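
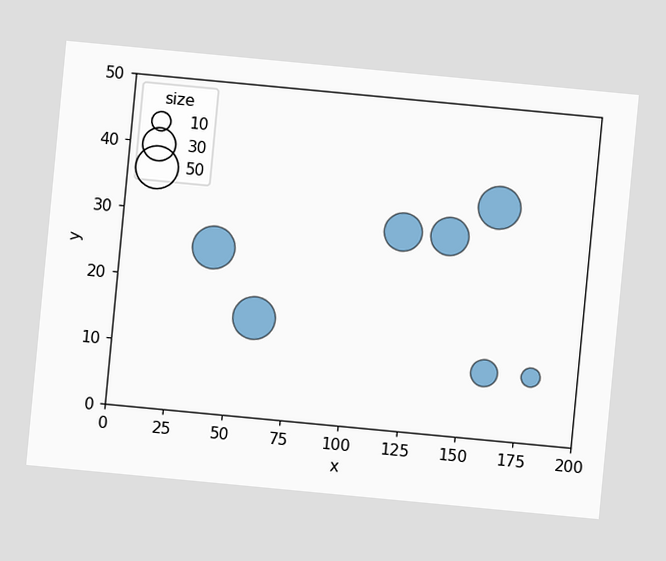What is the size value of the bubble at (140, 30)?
The chart is tilted about 5° clockwise. Matching the bubble at (140, 30) against the size legend gives 40.

40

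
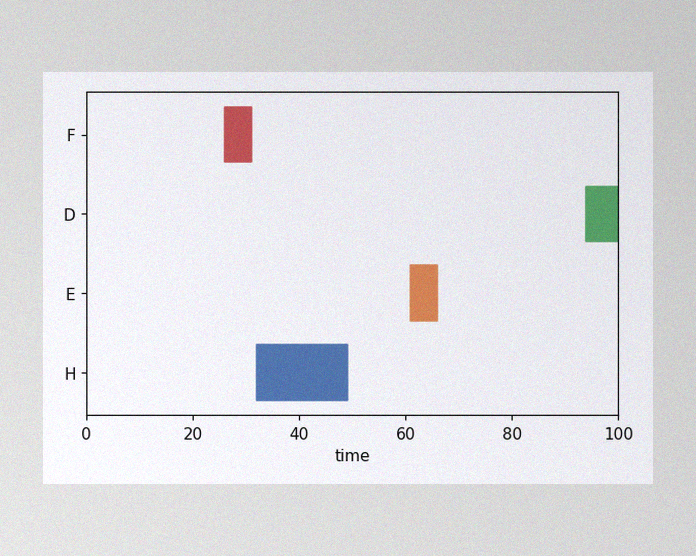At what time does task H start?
32

The image has some photo noise and uneven lighting. The H bar begins at t=32.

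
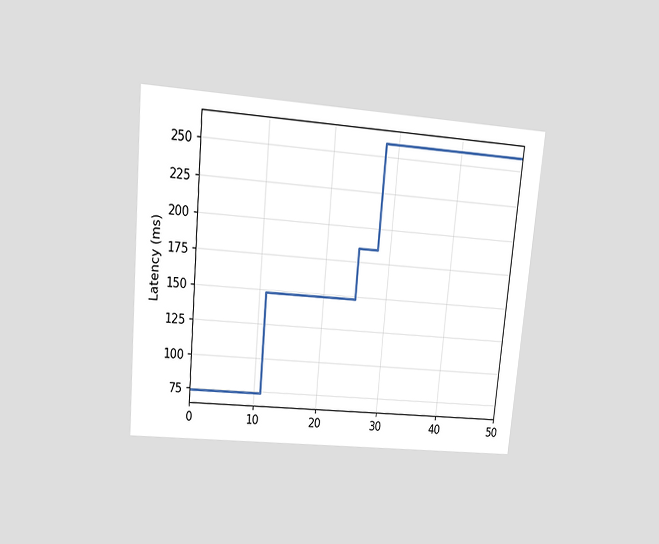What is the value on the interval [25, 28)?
185ms

The chart is tilted about 5° clockwise and viewed at a slight angle. On [25, 28) the step sits at 185ms.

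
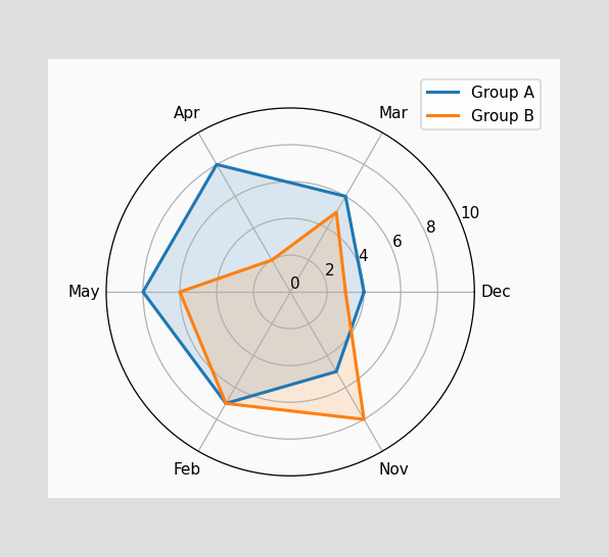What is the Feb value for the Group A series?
7

On the Feb axis, Group A reaches 7.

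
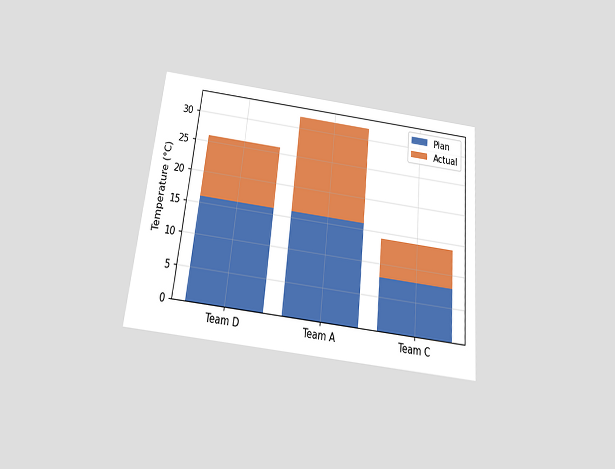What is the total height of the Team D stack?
The chart is tilted about 6° clockwise and viewed slightly from below. The Team D stack's top reaches 26°C on the y-axis.

26°C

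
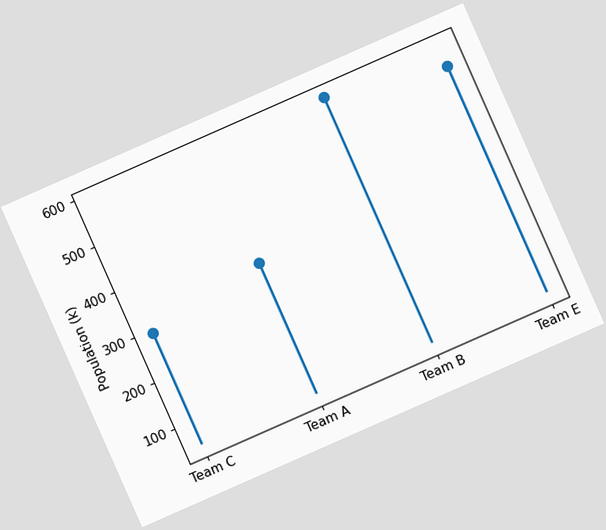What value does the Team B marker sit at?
588k

The chart is tilted about 24° counter-clockwise. The Team B marker sits at 588k.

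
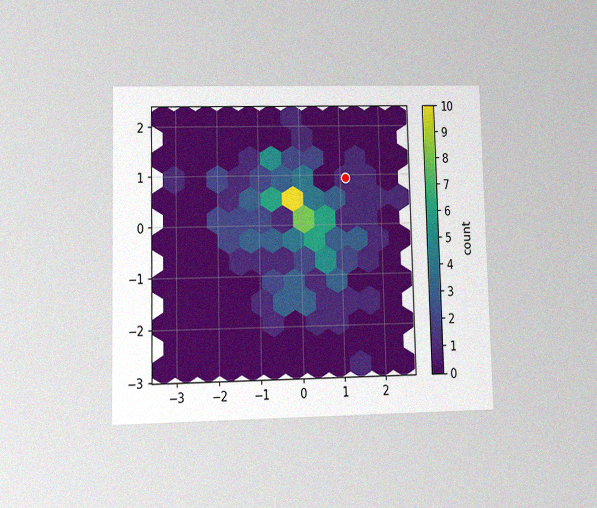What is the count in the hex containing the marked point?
1

The chart is viewed at a slight angle, with some photo noise. The marked hex reads 1 on the colorbar.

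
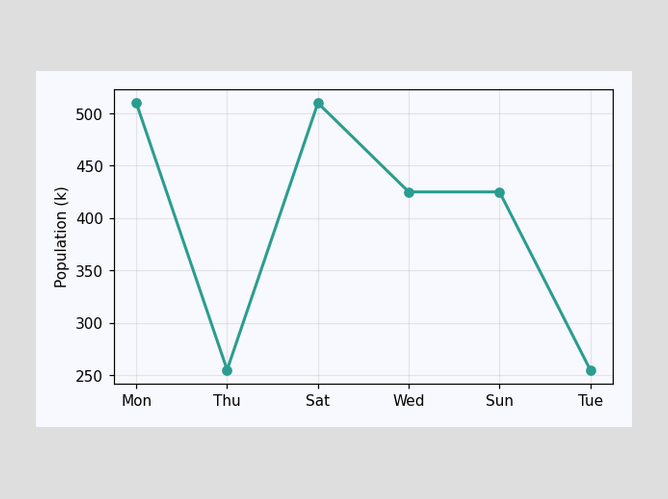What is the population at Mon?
510k

At Mon, the line is at 510k.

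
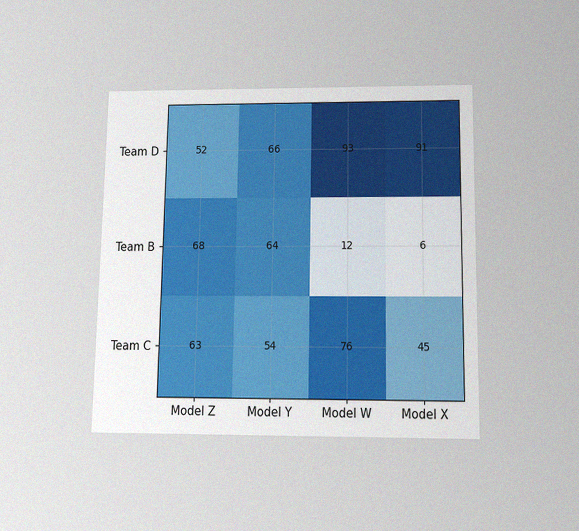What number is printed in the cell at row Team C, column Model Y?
The chart is viewed slightly from below, with some photo noise. The (Team C, Model Y) cell reads 54.

54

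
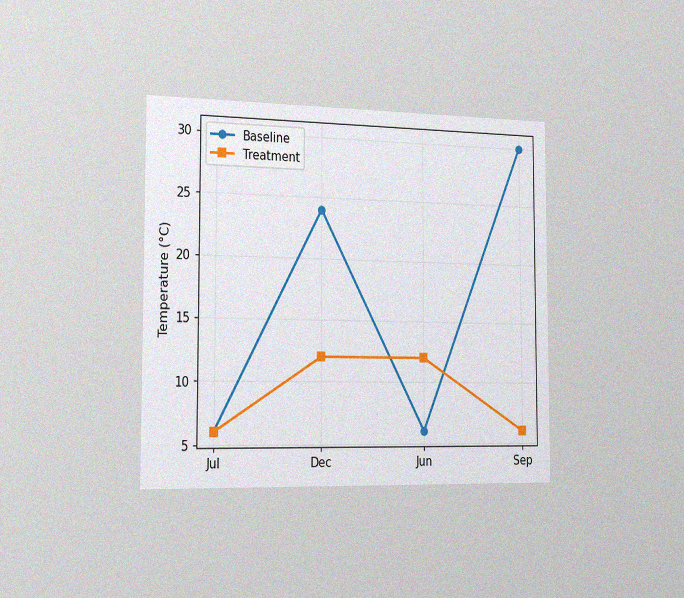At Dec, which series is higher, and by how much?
The chart is viewed slightly from the left, with some photo noise. At Dec, Baseline sits above the other line by 12°C.

Baseline, by 12°C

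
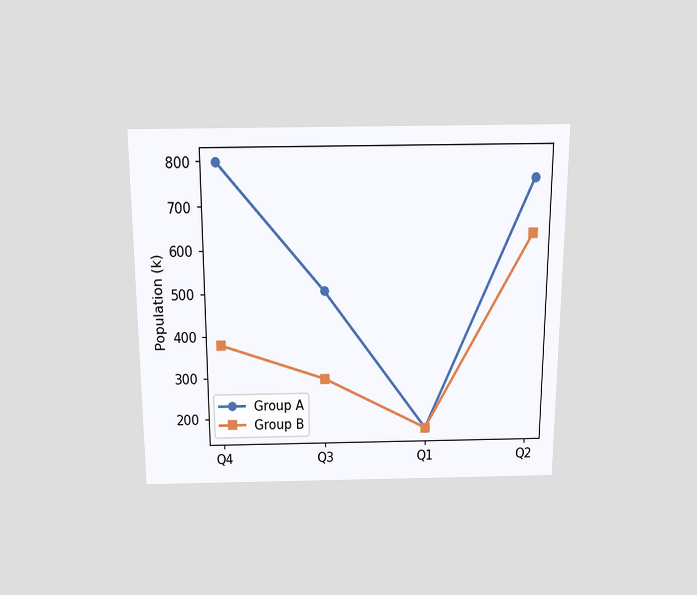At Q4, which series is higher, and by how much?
The chart is viewed slightly from above. At Q4, Group A sits above the other line by 420k.

Group A, by 420k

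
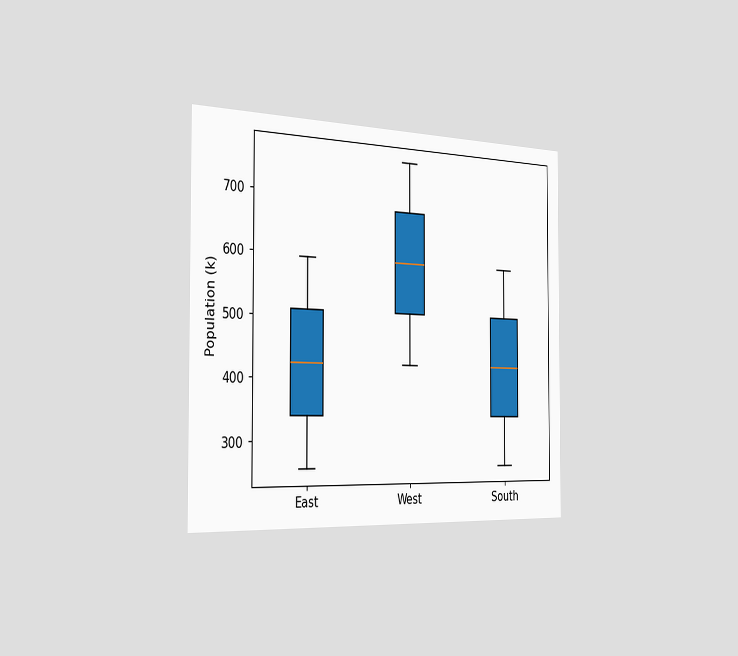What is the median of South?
The chart is viewed slightly from the left. The median line in the South box sits at 425k.

425k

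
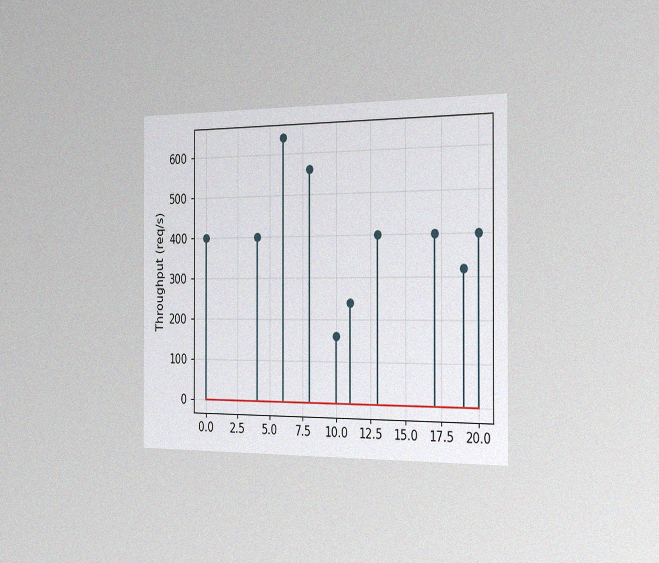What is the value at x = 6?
The chart is viewed slightly from the right, with some photo noise. The stem at x=6 reaches 640req/s.

640req/s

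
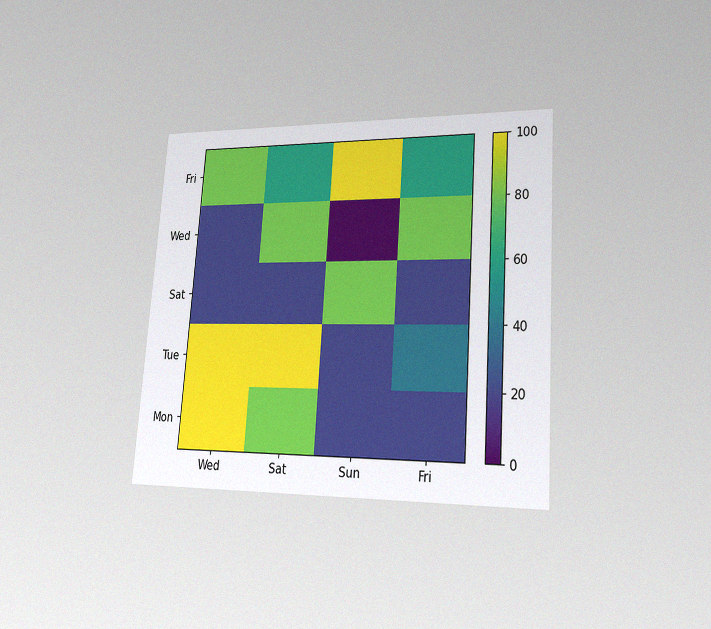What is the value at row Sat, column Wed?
20

The chart is tilted about 4° clockwise and viewed slightly from the right, with some photo noise. Matching cell (Sat, Wed) against the colorbar gives 20.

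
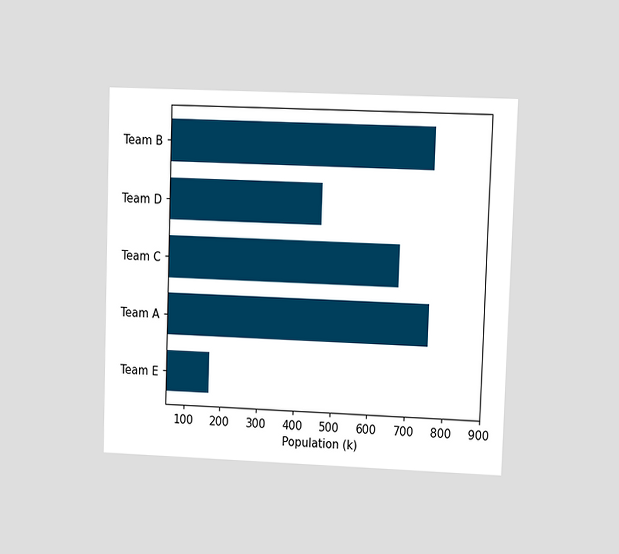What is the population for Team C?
672k

The chart is viewed at a slight angle. Reading along the chart's x-axis, the Team C bar reaches 672k.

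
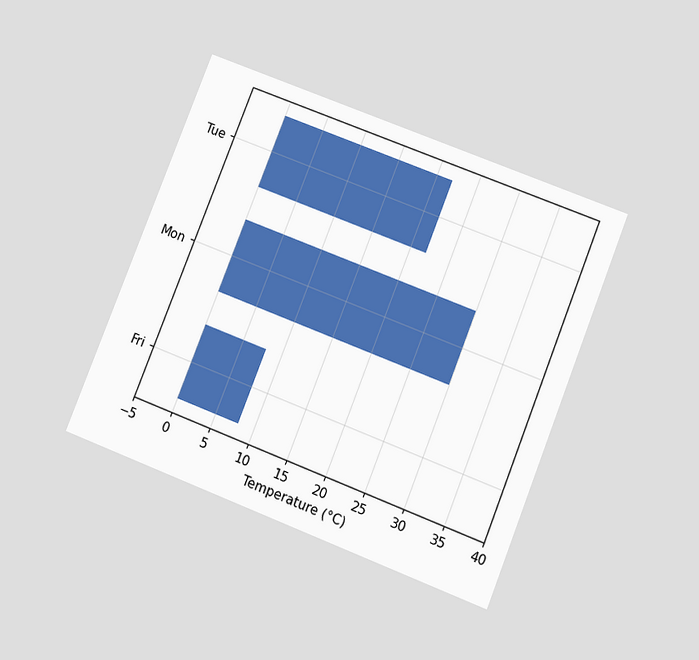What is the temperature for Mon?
The chart is tilted about 22° clockwise and viewed slightly from below. Reading along the chart's x-axis, the Mon bar reaches 30°C.

30°C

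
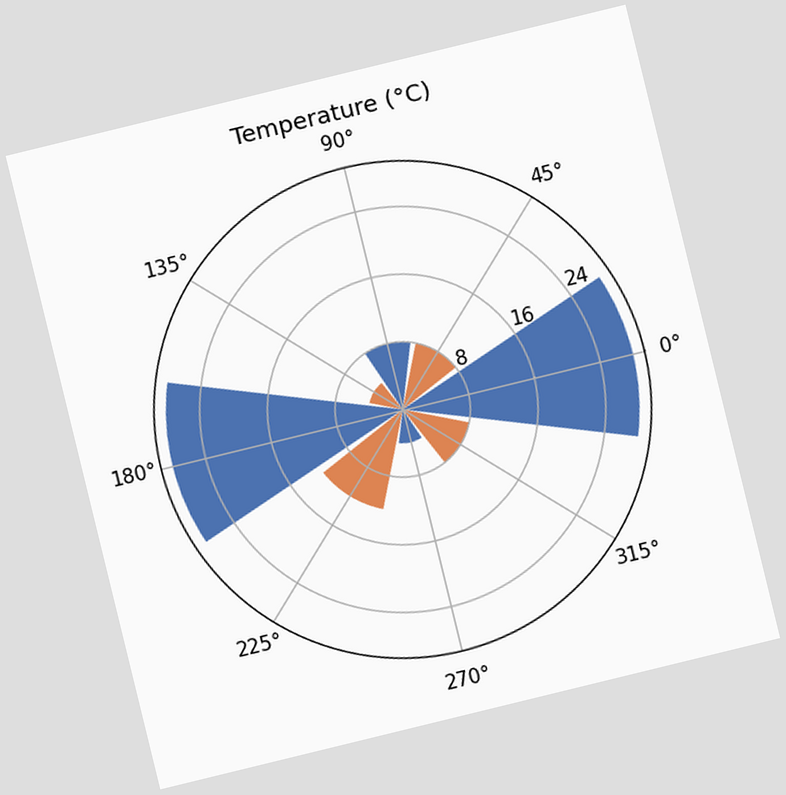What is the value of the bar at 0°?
The chart is tilted about 14° counter-clockwise. The bar at 0° reaches 28°C on the radial axis.

28°C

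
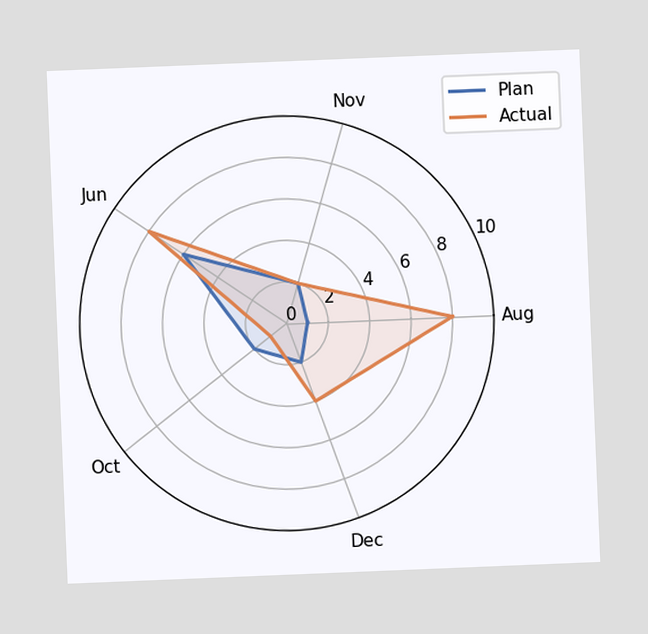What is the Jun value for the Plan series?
6

The chart is tilted about 2° counter-clockwise. On the Jun axis, Plan reaches 6.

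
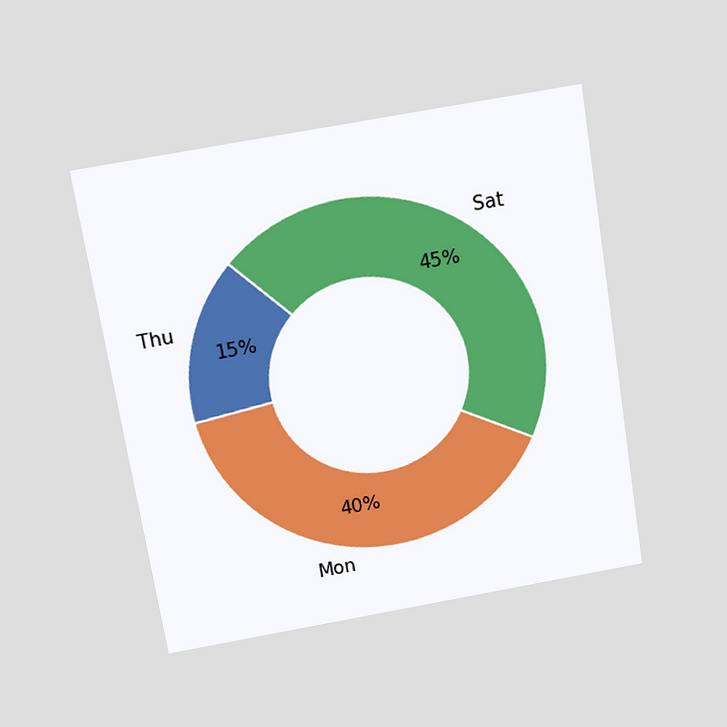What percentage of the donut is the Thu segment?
The chart is tilted about 9° counter-clockwise and viewed slightly from above. The Thu segment takes up 15% of the ring.

15%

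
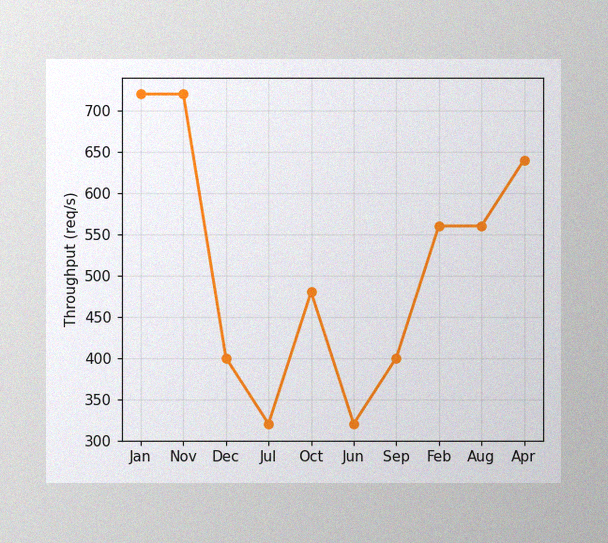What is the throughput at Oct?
The image has some photo noise and uneven lighting. At Oct, the line is at 480req/s.

480req/s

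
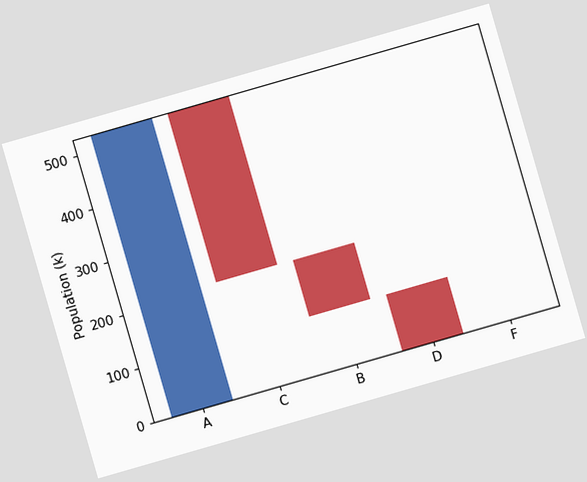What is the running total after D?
The chart is tilted about 16° counter-clockwise. After D the running total reaches 0k.

0k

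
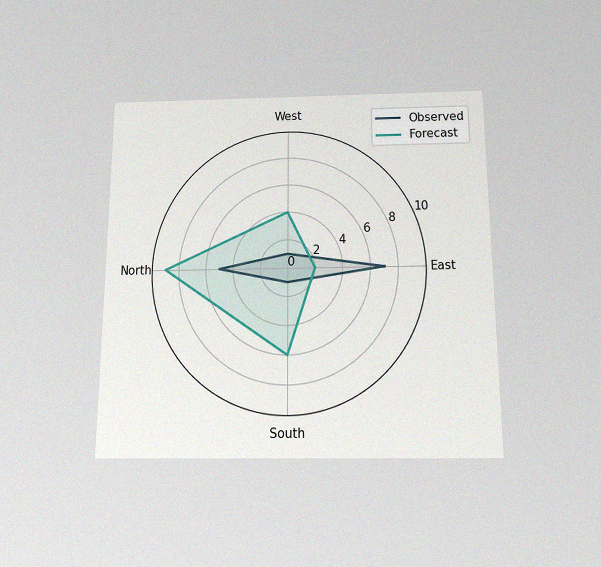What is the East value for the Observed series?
The chart is viewed slightly from below, with some photo noise. On the East axis, Observed reaches 7.

7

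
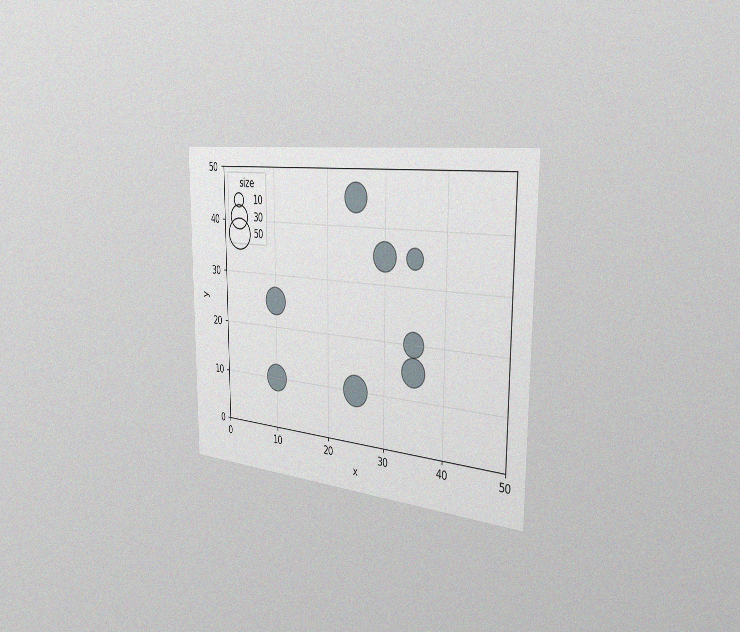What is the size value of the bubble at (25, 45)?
The chart is viewed slightly from the right, with some photo noise. Matching the bubble at (25, 45) against the size legend gives 40.

40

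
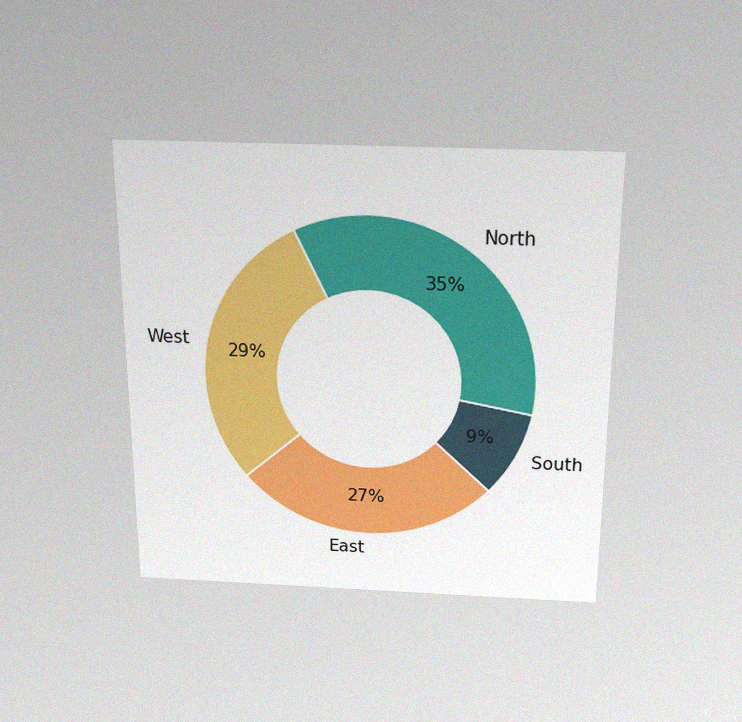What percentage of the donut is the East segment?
The chart is viewed slightly from above, with some photo noise. The East segment takes up 27% of the ring.

27%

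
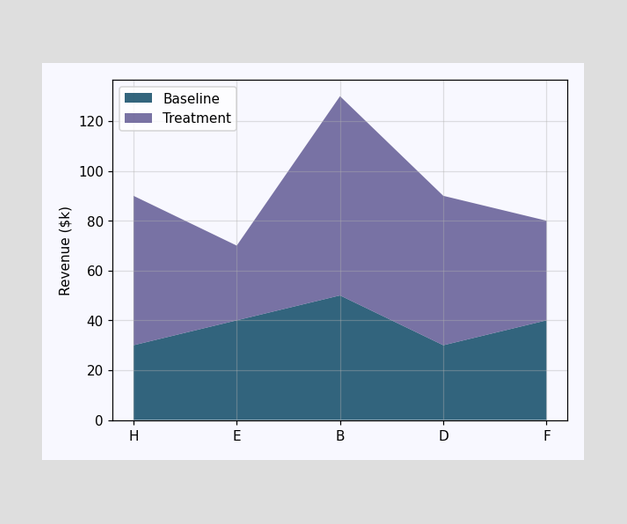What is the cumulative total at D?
$90k

The stacked total at D reaches $90k.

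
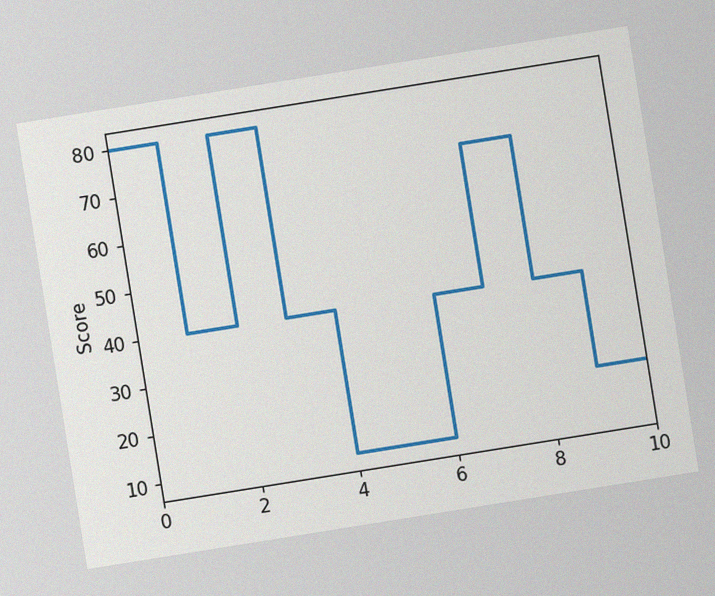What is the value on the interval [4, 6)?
10

The chart is tilted about 9° counter-clockwise, with some photo noise. On [4, 6) the step sits at 10.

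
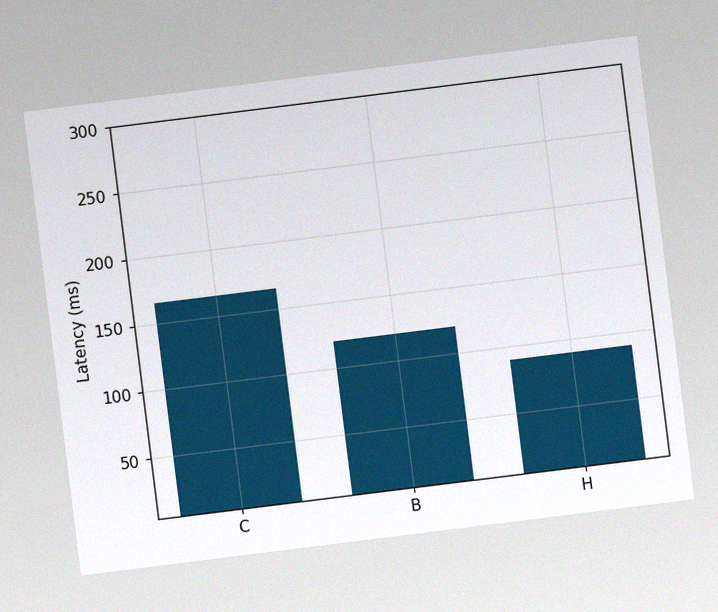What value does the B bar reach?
120ms

The chart is tilted about 7° counter-clockwise, with some photo noise. Reading along the chart's y-axis, the B bar reaches 120ms.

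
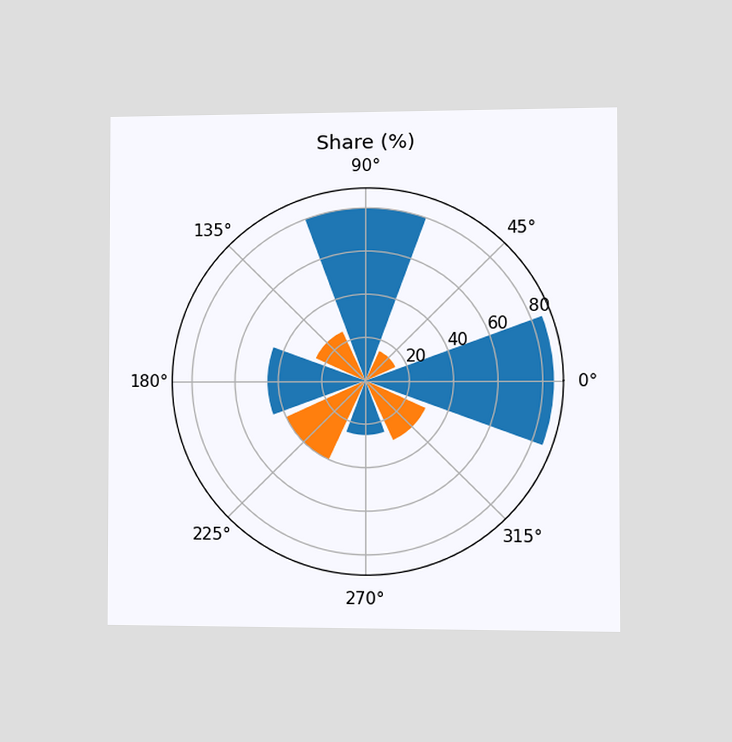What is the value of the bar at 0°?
85%

The chart is viewed slightly from the right. The bar at 0° reaches 85% on the radial axis.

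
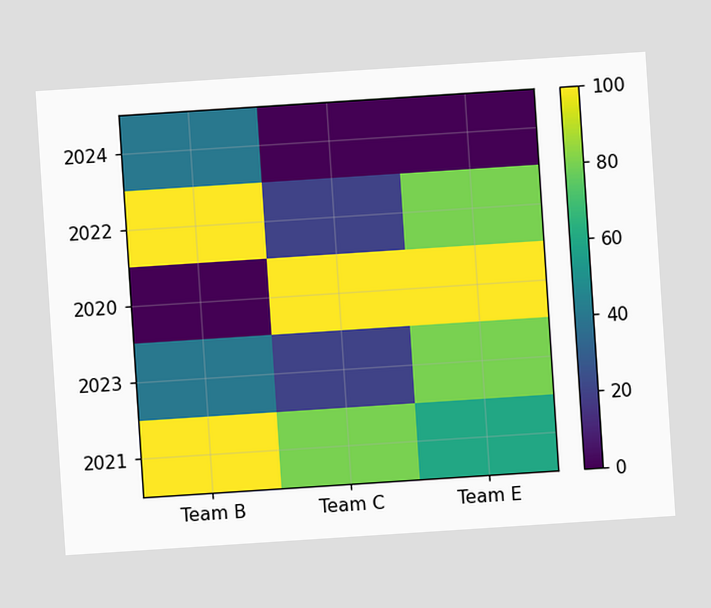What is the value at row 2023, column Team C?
20

The chart is tilted about 4° counter-clockwise. Matching cell (2023, Team C) against the colorbar gives 20.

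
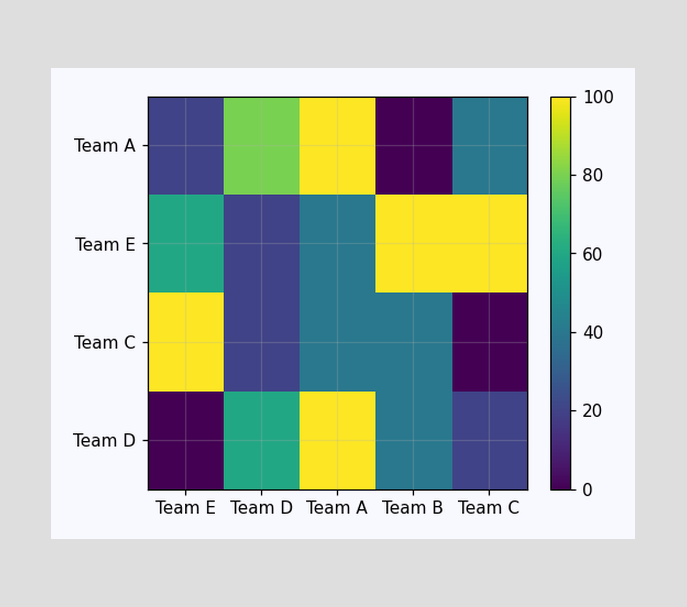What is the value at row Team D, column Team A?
Matching cell (Team D, Team A) against the colorbar gives 100.

100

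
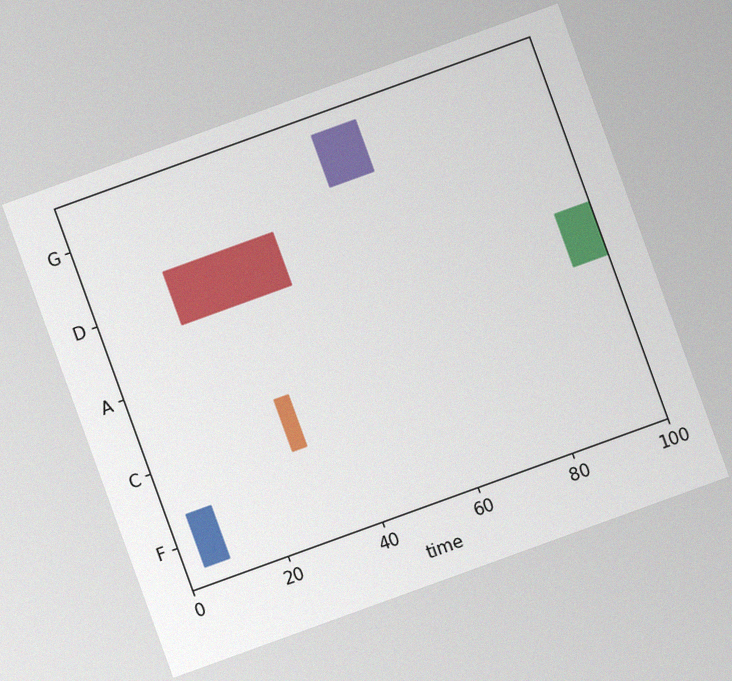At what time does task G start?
53

The chart is tilted about 20° counter-clockwise, with some photo noise. The G bar begins at t=53.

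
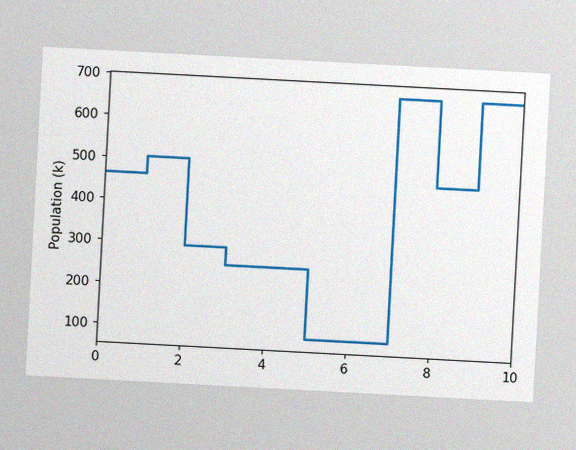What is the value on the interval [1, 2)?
The chart is tilted about 3° clockwise, with some photo noise. On [1, 2) the step sits at 504k.

504k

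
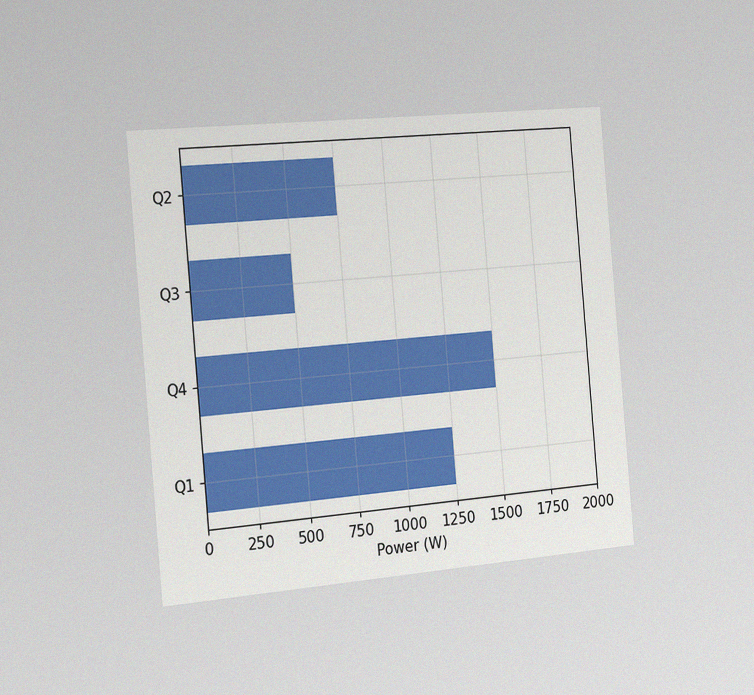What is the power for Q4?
1500W

The chart is tilted about 5° counter-clockwise and viewed slightly from the left, with some photo noise. Reading along the chart's x-axis, the Q4 bar reaches 1500W.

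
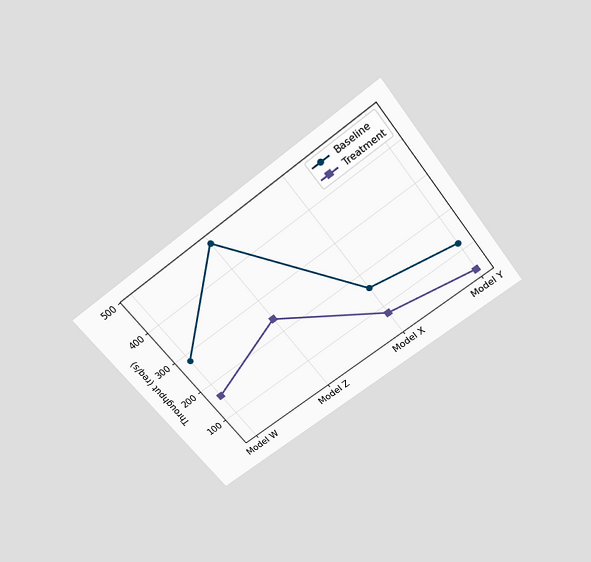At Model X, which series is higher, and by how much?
The chart is tilted about 37° counter-clockwise and viewed slightly from above. At Model X, Baseline sits above the other line by 80req/s.

Baseline, by 80req/s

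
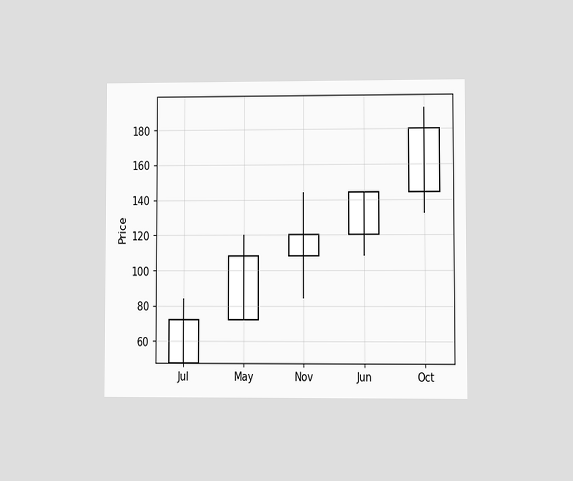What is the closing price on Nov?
120

The chart is viewed at a slight angle. The Nov candle closes at 120.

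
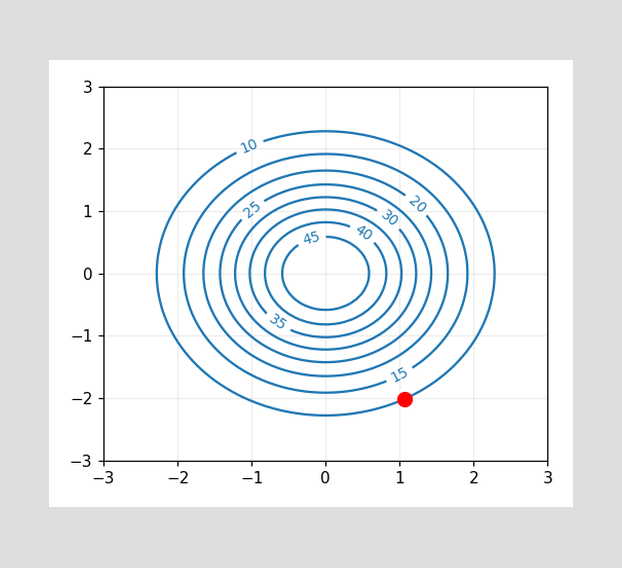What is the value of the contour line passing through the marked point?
The marked point sits on the contour labelled 10.

10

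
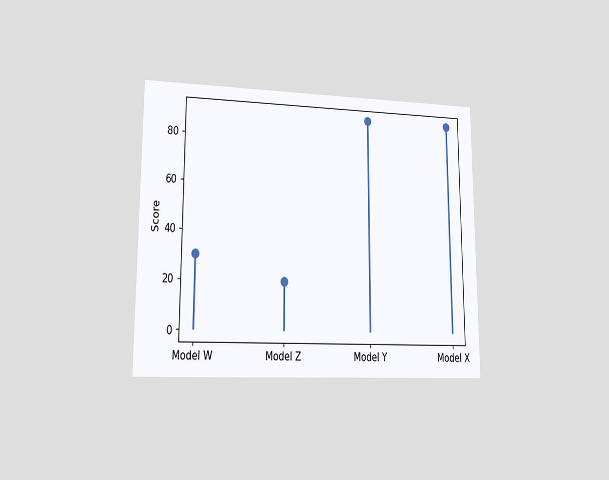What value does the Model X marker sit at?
The chart is viewed at a slight angle. The Model X marker sits at 90.

90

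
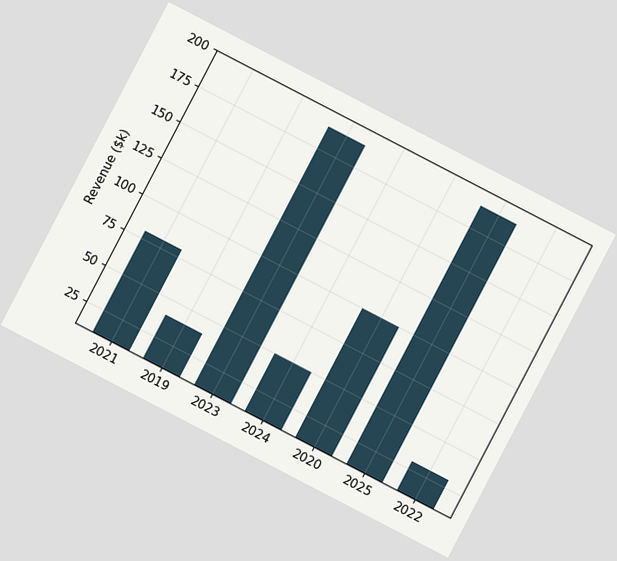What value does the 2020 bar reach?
$100k

The chart is tilted about 27° clockwise. Reading along the chart's y-axis, the 2020 bar reaches $100k.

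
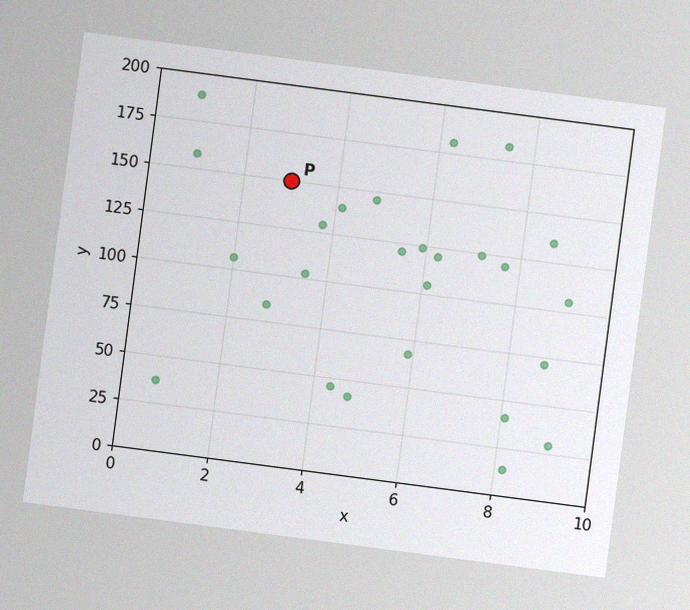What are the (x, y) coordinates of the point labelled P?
(3, 150)

The chart is tilted about 7° clockwise, with some photo noise. Following the gridlines from P to each axis, P sits at (3, 150).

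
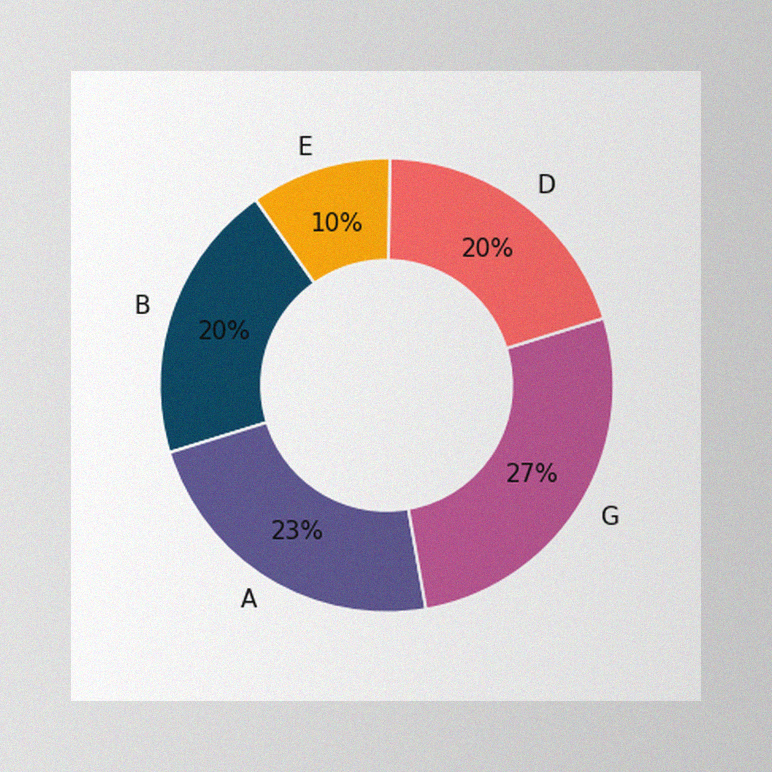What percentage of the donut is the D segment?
The image has some photo noise and uneven lighting. The D segment takes up 20% of the ring.

20%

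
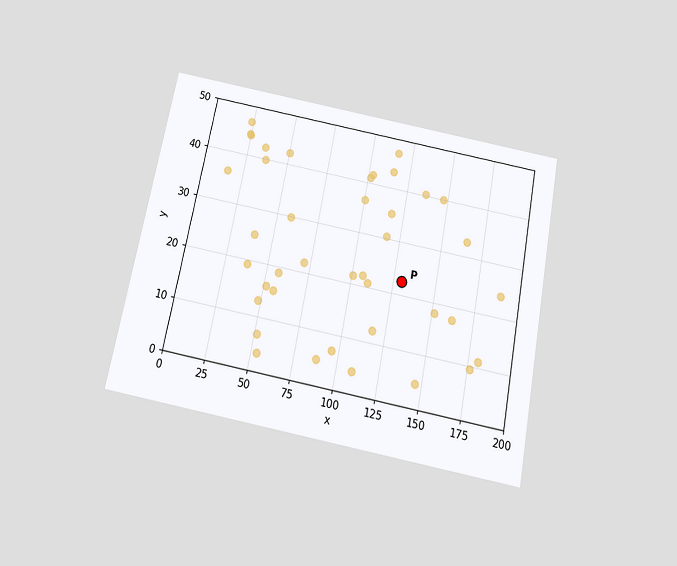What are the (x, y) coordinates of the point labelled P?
(130, 22.5)

The chart is tilted about 11° clockwise and viewed slightly from below. Following the gridlines from P to each axis, P sits at (130, 22.5).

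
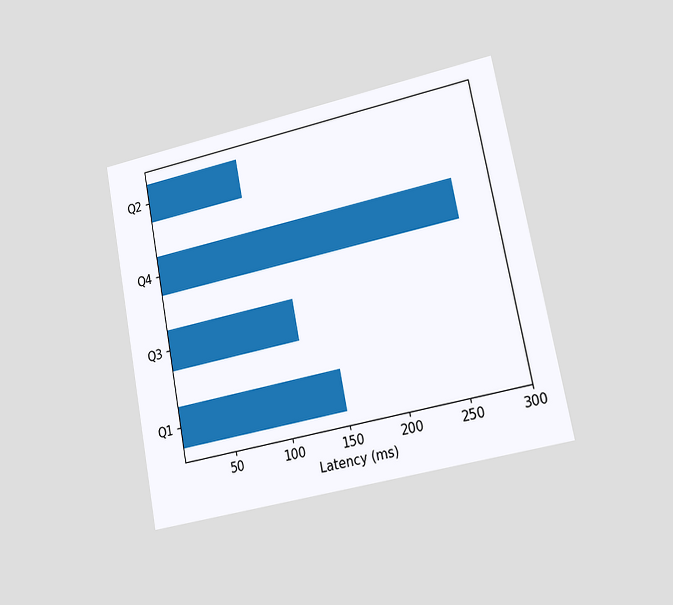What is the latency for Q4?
270ms

The chart is tilted about 11° counter-clockwise and viewed slightly from the right. Reading along the chart's x-axis, the Q4 bar reaches 270ms.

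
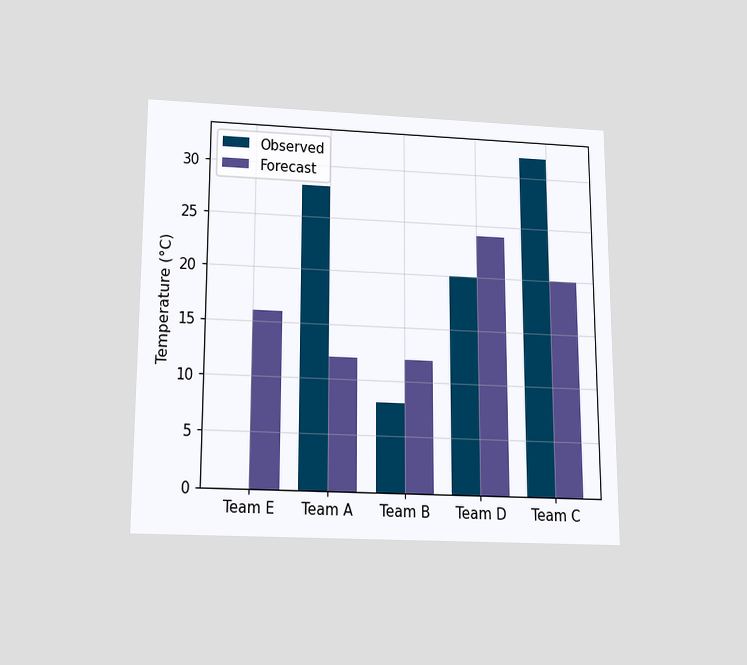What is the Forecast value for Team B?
The chart is viewed slightly from below. The Forecast bar at Team B reaches 12°C on the y-axis.

12°C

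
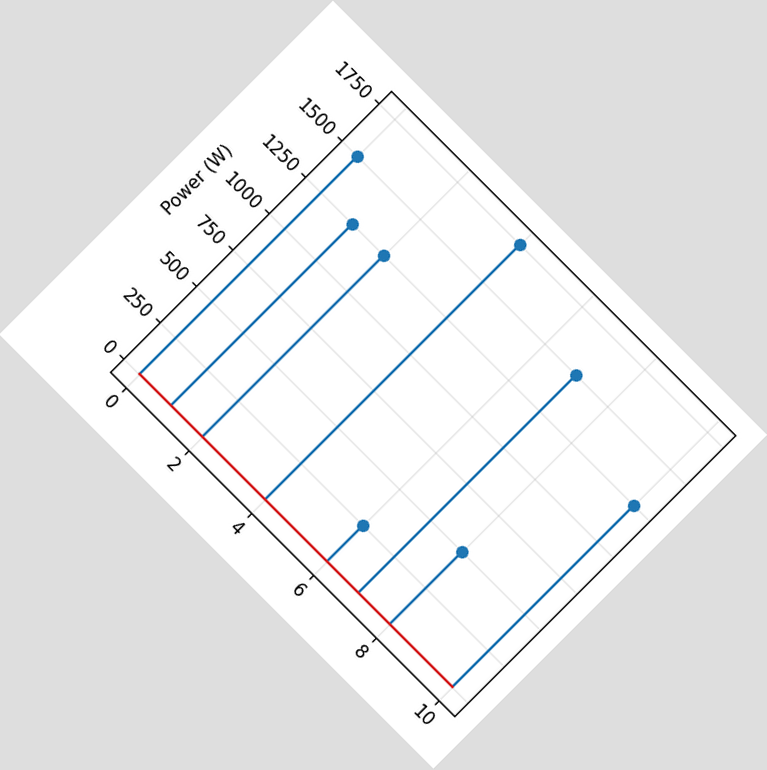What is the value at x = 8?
The chart is tilted about 45° clockwise. The stem at x=8 reaches 500W.

500W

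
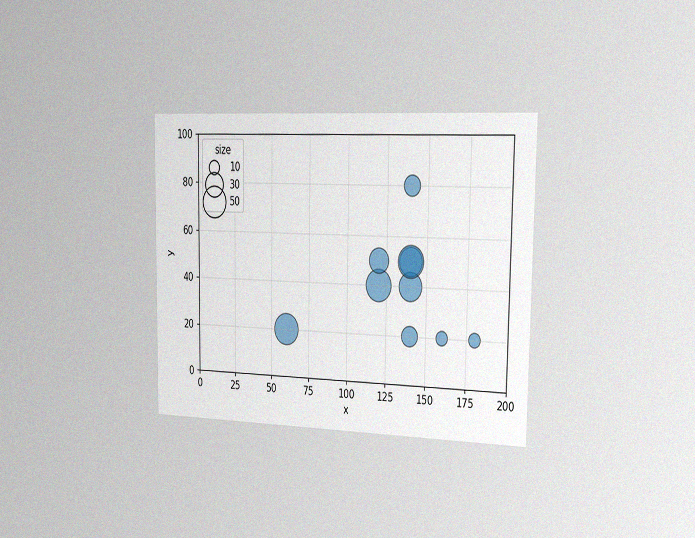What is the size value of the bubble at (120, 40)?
The chart is viewed slightly from the right, with some photo noise. Matching the bubble at (120, 40) against the size legend gives 50.

50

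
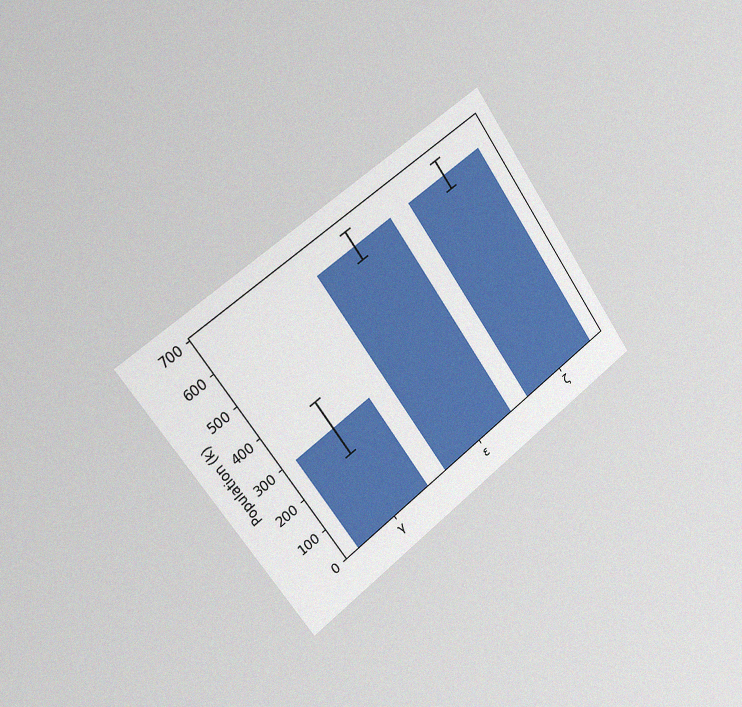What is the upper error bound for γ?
378k

The chart is tilted about 36° counter-clockwise and viewed slightly from the left, with some photo noise. The γ bar's upper whisker reaches 378k.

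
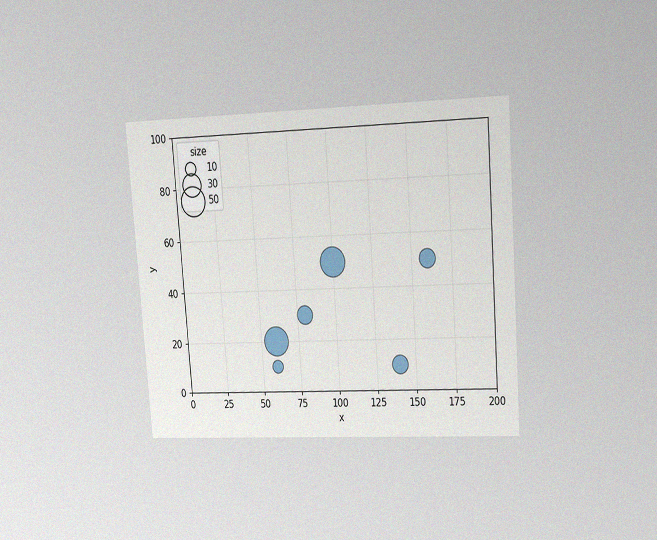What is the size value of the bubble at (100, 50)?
The chart is tilted about 4° counter-clockwise and viewed at a slight angle, with some photo noise. Matching the bubble at (100, 50) against the size legend gives 50.

50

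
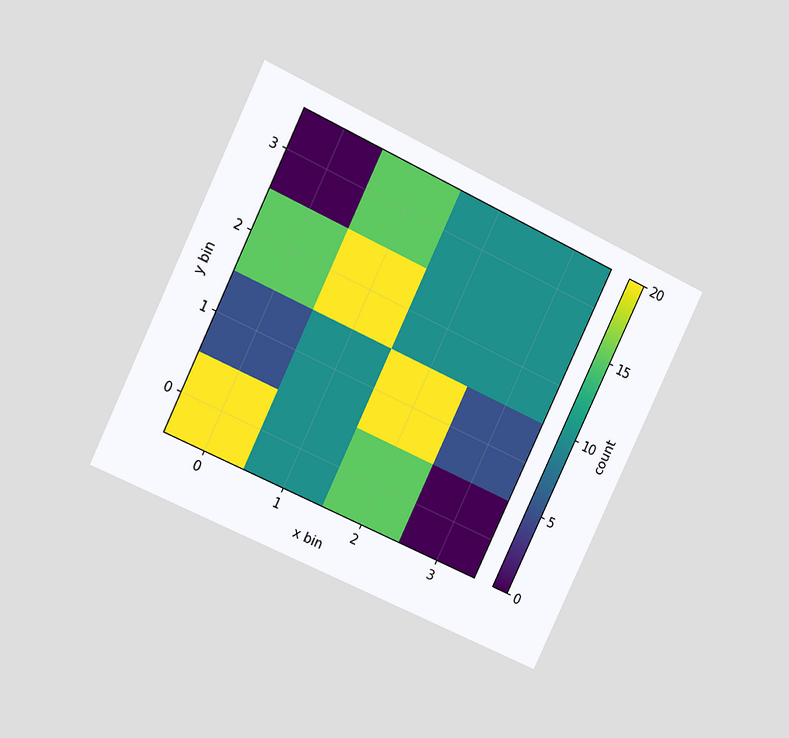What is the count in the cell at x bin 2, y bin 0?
15

The chart is tilted about 25° clockwise and viewed at a slight angle. Matching the cell (2, 0) against the colorbar gives 15.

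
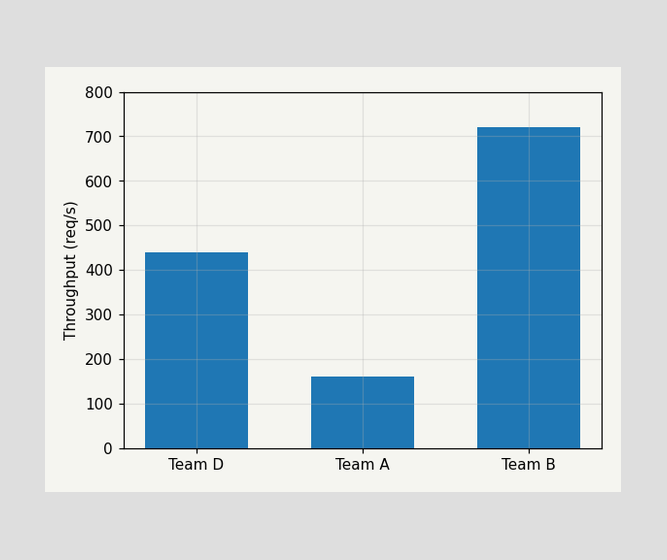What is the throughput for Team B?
Reading along the chart's y-axis, the Team B bar reaches 720req/s.

720req/s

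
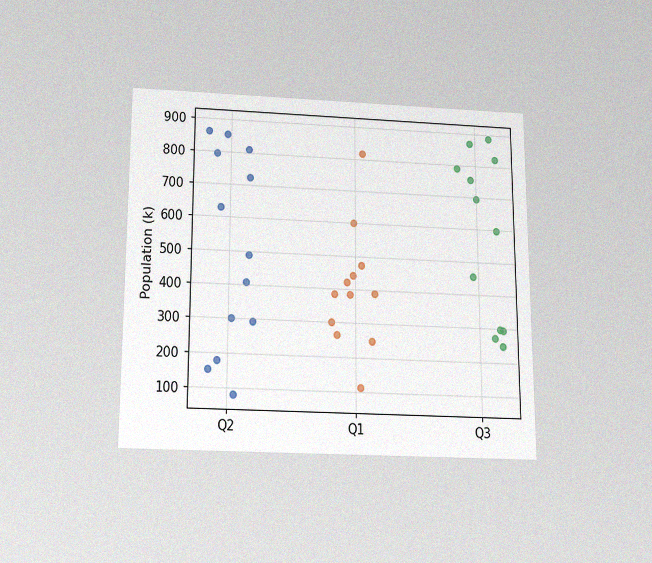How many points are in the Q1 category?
The chart is viewed slightly from below, with some photo noise. Counting the markers in the Q1 column gives 12.

12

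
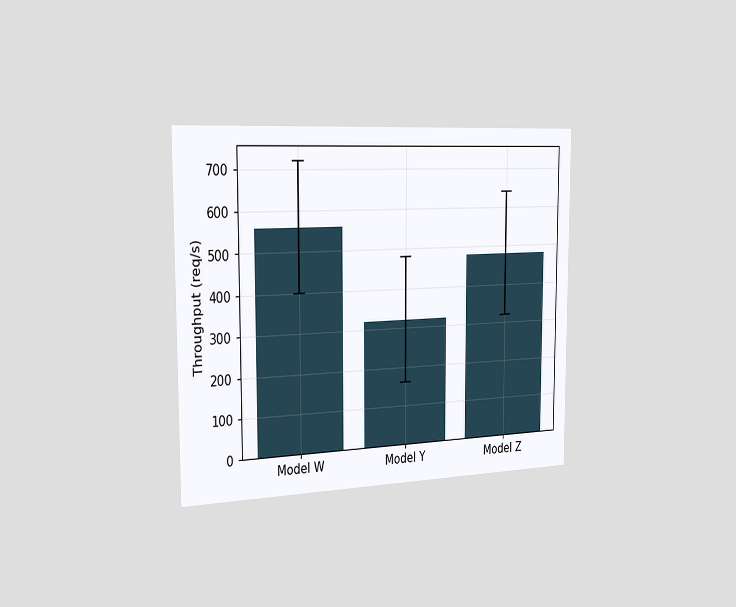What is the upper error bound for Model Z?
640req/s

The chart is viewed slightly from the left. The Model Z bar's upper whisker reaches 640req/s.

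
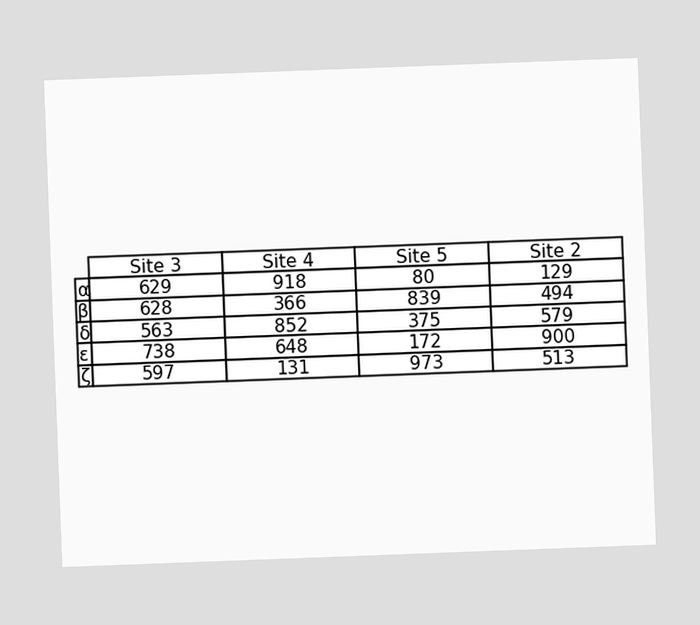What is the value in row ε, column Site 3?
The chart is tilted about 2° counter-clockwise. The (ε, Site 3) cell reads 738.

738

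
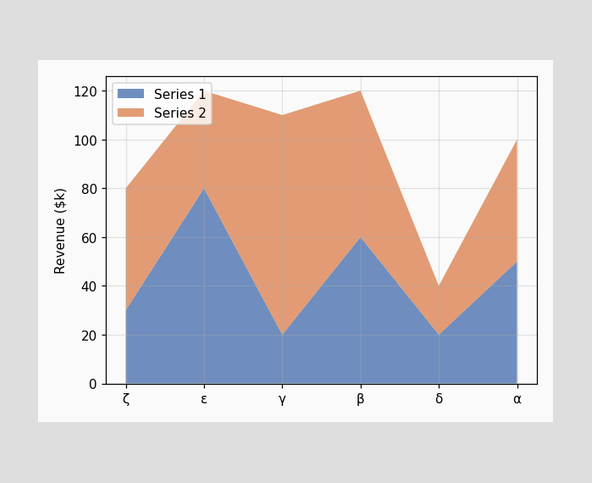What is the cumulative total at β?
$120k

The stacked total at β reaches $120k.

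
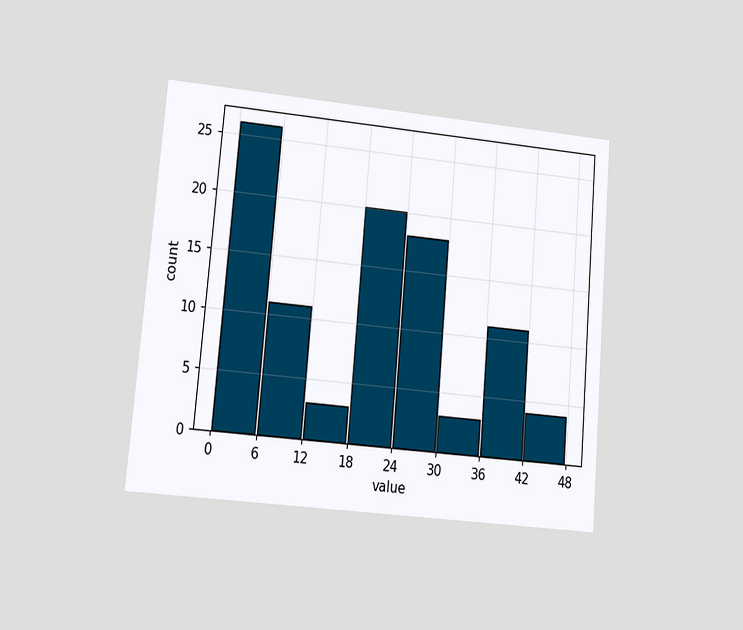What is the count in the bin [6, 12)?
The chart is tilted about 5° clockwise and viewed at a slight angle. The [6, 12) bin has height 11.

11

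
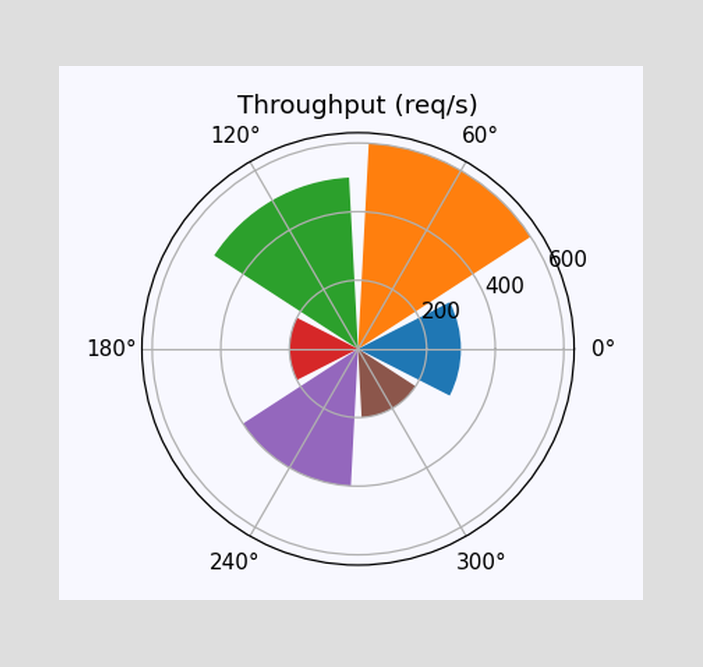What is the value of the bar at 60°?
600req/s

The bar at 60° reaches 600req/s on the radial axis.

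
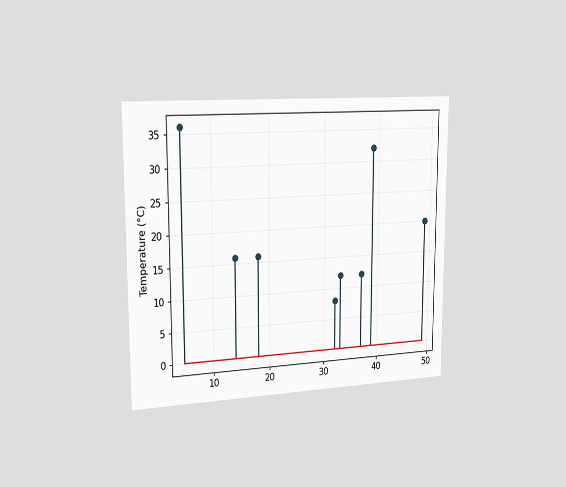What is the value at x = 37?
The chart is viewed slightly from the left. The stem at x=37 reaches 12°C.

12°C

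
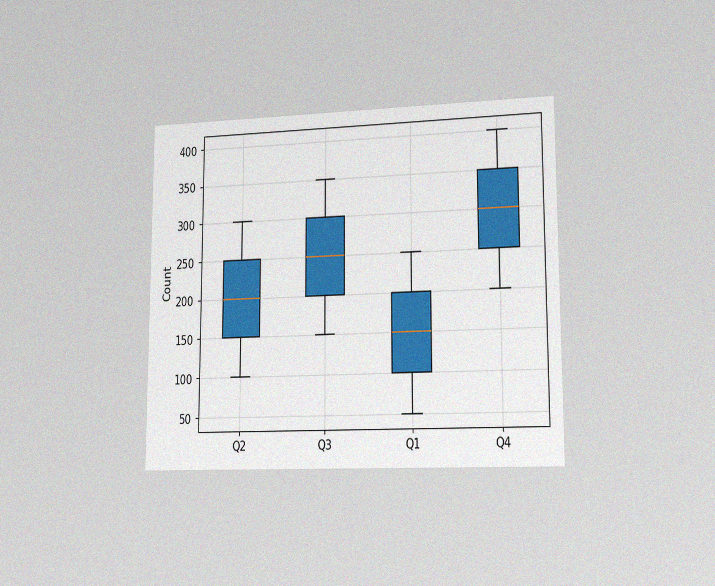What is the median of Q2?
200

The chart is viewed slightly from the right, with some photo noise. The median line in the Q2 box sits at 200.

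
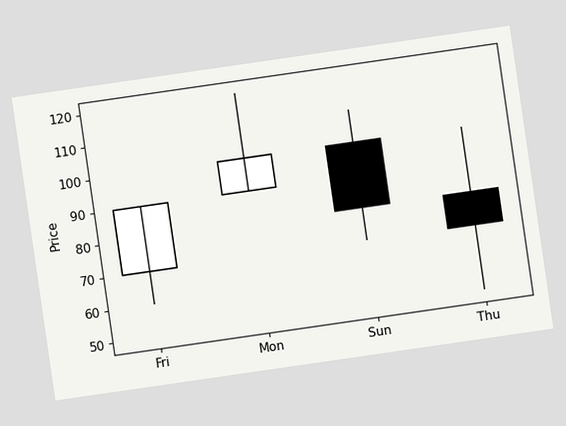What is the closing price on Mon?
100

The chart is tilted about 8° counter-clockwise. The Mon candle closes at 100.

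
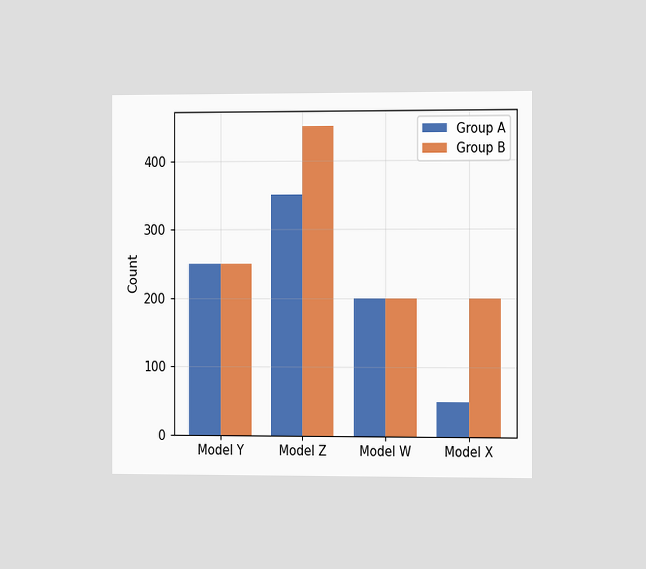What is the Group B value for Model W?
200

The chart is viewed slightly from the right. The Group B bar at Model W reaches 200 on the y-axis.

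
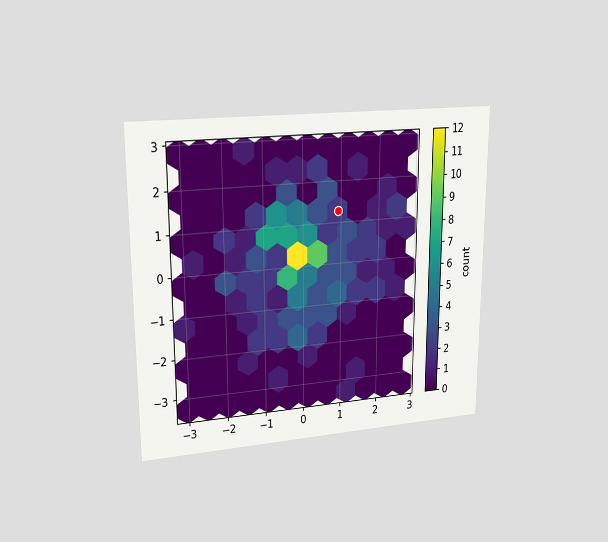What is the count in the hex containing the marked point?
The chart is viewed at a slight angle. The marked hex reads 2 on the colorbar.

2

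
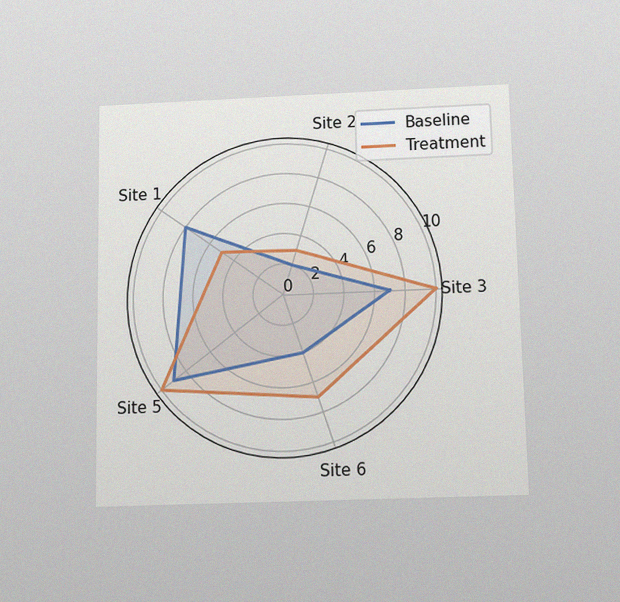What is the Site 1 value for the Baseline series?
The chart is viewed slightly from below, with some photo noise. On the Site 1 axis, Baseline reaches 8.

8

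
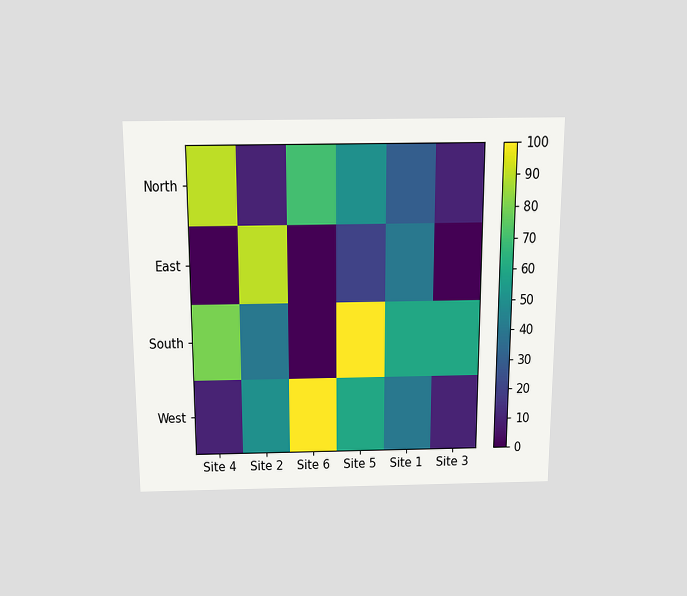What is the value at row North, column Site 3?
The chart is viewed slightly from above. Matching cell (North, Site 3) against the colorbar gives 10.

10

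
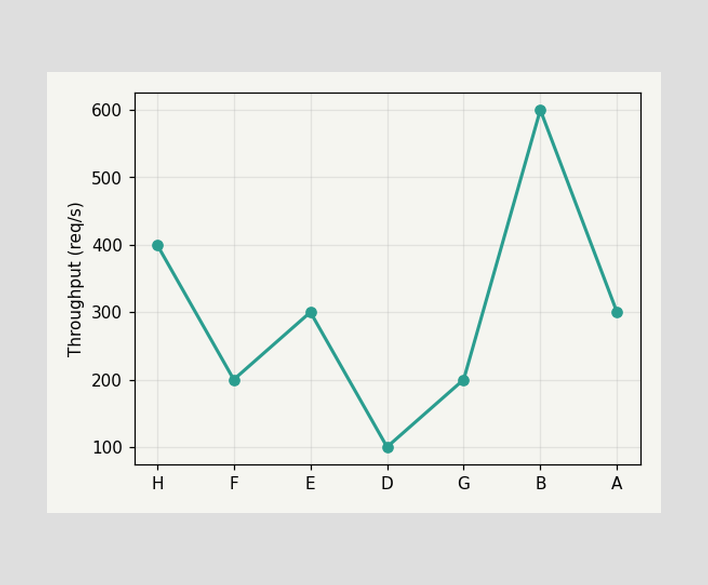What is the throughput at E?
300req/s

At E, the line is at 300req/s.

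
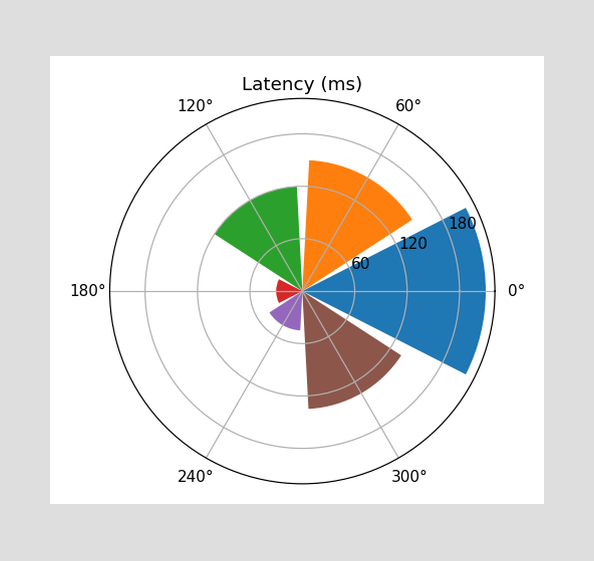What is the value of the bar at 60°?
150ms

The bar at 60° reaches 150ms on the radial axis.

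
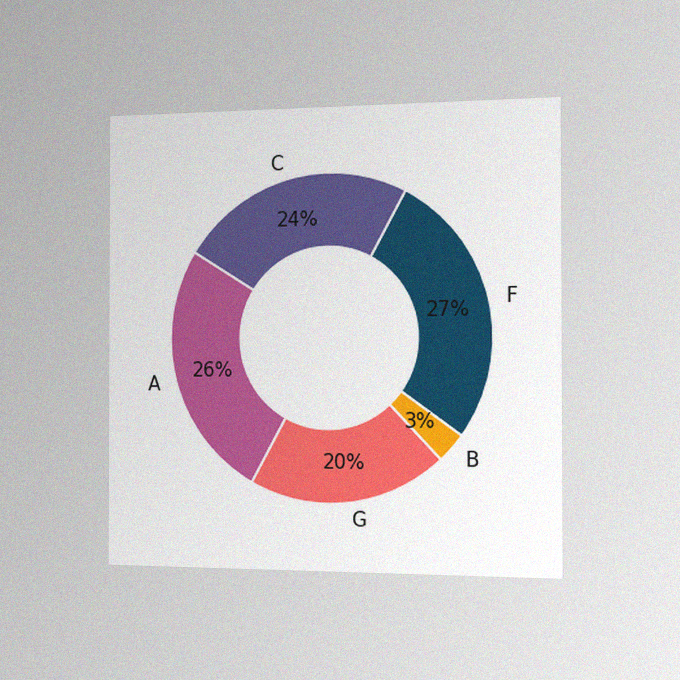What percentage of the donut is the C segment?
24%

The chart is viewed slightly from the right, with some photo noise. The C segment takes up 24% of the ring.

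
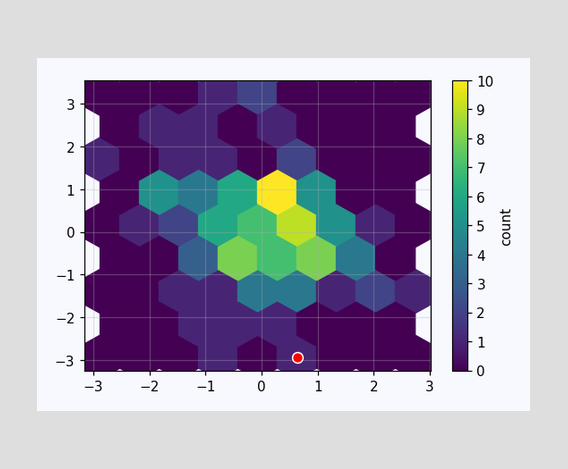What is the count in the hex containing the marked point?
The marked hex reads 1 on the colorbar.

1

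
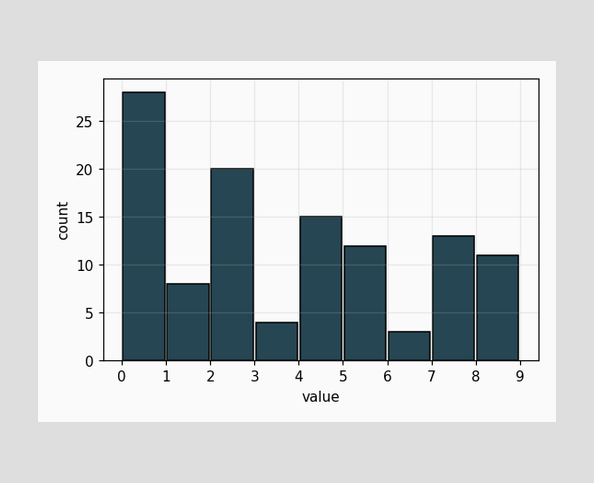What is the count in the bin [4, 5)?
The [4, 5) bin has height 15.

15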